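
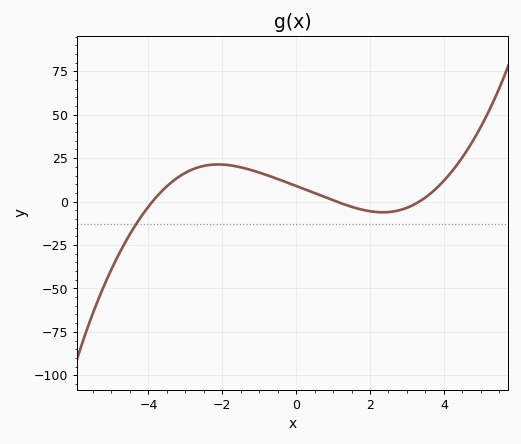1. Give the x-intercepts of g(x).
-3.89, 1.09, 3.34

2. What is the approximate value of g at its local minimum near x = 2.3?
-6.17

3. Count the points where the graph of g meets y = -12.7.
1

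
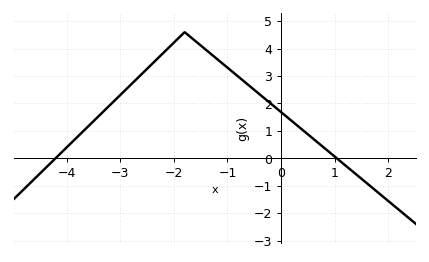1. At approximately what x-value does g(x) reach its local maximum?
-1.8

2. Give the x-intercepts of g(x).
-4.2, 1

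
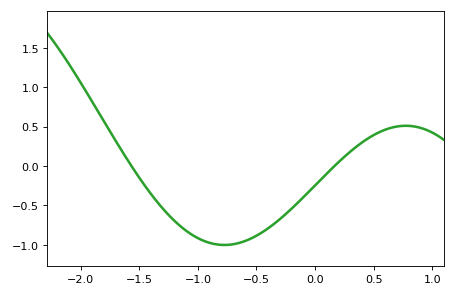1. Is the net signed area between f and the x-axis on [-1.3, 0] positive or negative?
negative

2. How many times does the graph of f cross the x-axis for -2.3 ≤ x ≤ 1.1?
2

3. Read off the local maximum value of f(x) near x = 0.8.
0.5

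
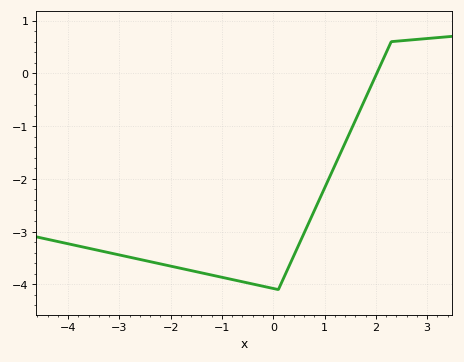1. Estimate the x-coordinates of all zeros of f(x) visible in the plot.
2.02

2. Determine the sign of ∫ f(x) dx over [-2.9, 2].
negative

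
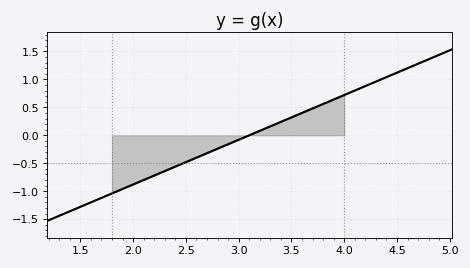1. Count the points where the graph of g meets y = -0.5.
1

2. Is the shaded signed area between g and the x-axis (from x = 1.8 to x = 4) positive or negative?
negative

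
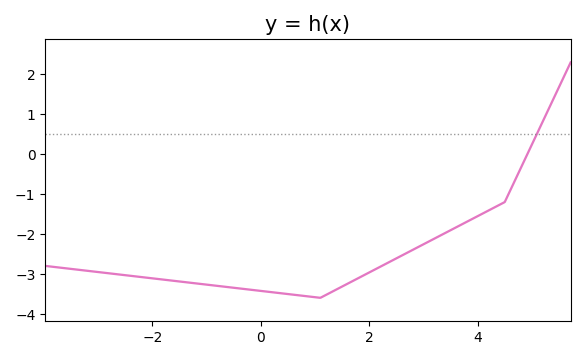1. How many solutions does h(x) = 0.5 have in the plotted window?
1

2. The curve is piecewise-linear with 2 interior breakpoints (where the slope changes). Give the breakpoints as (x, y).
(1.1, -3.6); (4.5, -1.2)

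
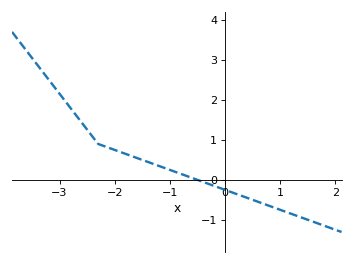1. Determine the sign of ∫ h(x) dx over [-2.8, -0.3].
positive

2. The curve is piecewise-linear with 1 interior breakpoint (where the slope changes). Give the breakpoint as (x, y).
(-2.3, 0.9)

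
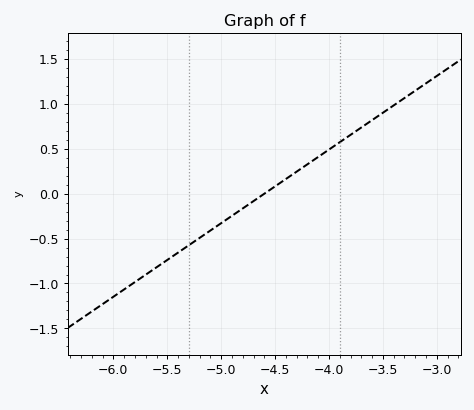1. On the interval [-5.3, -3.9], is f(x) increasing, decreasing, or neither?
increasing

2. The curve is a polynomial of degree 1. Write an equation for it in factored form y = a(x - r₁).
y = 0.82(x + 4.6)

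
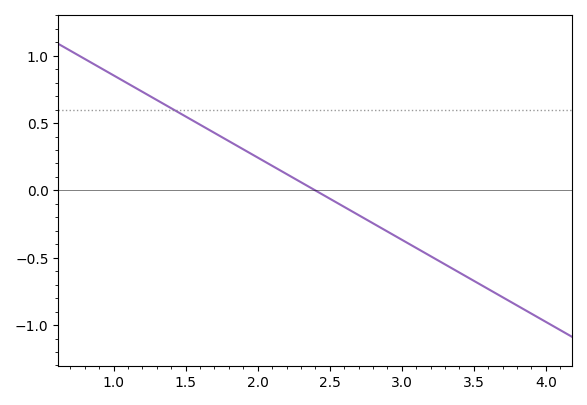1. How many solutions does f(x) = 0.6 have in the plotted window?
1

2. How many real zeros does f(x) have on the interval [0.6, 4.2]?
1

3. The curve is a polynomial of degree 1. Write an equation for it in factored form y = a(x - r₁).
y = -0.61(x - 2.4)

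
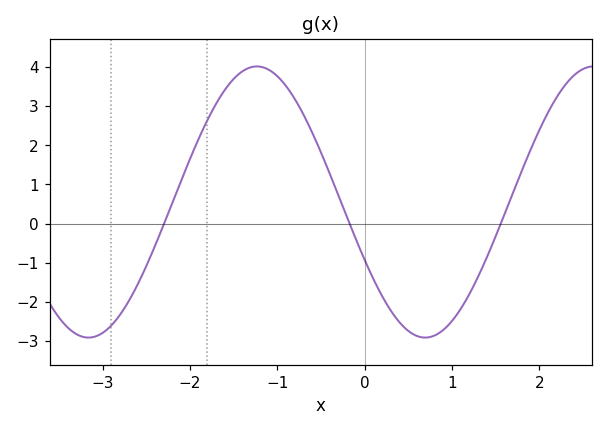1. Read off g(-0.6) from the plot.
2.3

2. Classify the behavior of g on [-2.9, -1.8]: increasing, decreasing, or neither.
increasing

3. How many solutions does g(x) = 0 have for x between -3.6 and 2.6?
3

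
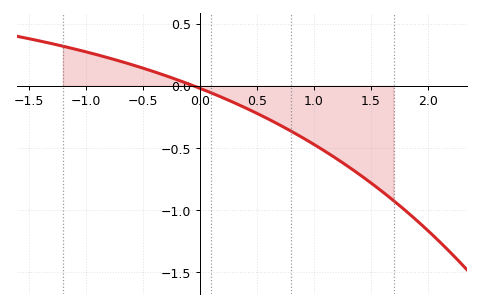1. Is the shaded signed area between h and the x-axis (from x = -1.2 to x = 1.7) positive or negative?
negative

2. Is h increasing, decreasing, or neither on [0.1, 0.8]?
decreasing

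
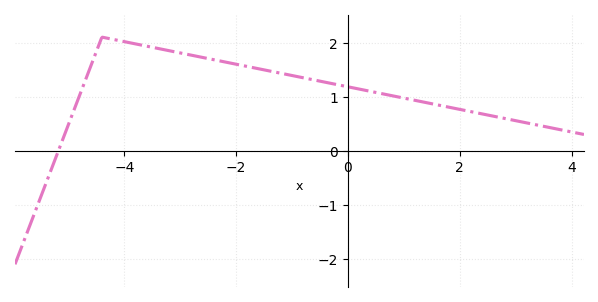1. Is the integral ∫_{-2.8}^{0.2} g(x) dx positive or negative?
positive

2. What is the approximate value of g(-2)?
1.6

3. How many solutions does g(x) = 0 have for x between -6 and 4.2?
1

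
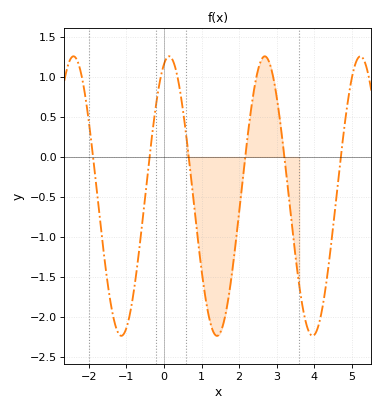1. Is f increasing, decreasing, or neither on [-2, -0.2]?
neither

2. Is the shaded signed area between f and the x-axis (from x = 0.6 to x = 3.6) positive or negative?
negative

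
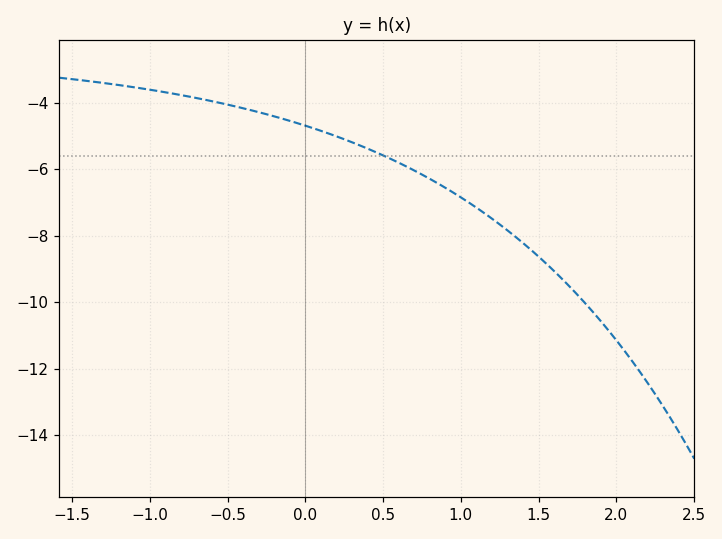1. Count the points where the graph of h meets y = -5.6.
1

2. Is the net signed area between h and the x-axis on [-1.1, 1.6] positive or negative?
negative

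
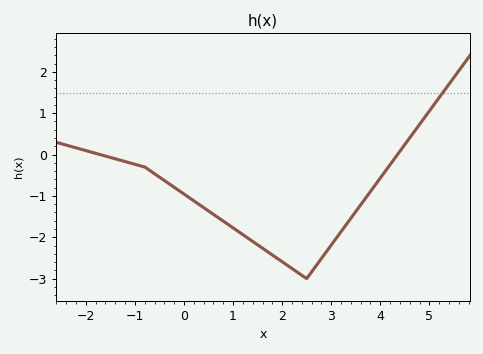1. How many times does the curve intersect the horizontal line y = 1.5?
1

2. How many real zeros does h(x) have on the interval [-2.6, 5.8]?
2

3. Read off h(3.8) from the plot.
-0.9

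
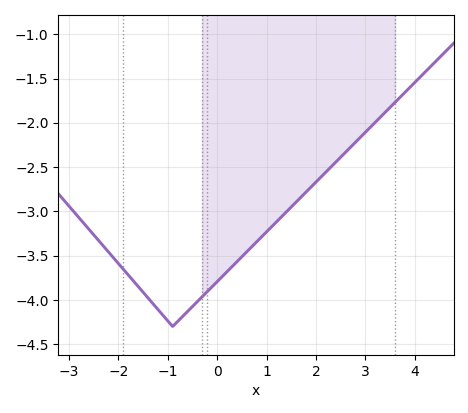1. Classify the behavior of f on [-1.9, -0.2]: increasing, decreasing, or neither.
neither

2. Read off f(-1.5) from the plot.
-3.9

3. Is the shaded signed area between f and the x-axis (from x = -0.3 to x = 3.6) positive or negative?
negative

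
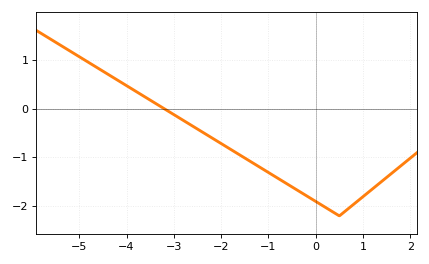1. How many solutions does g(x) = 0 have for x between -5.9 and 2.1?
1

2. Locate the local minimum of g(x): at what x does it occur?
0.4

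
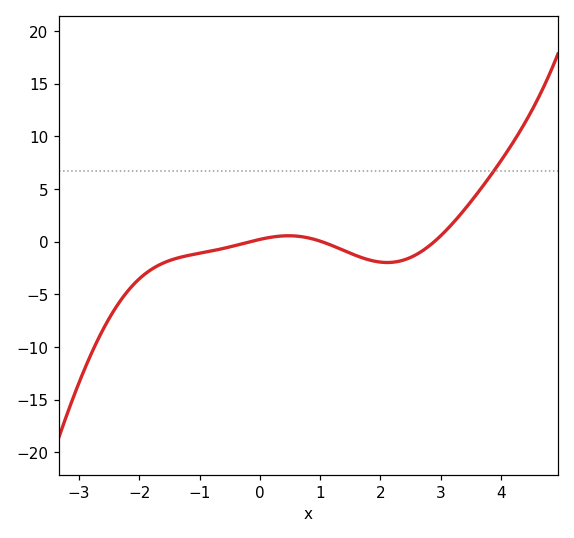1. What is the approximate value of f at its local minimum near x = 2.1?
-2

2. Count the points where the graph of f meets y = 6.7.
1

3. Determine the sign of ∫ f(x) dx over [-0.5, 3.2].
negative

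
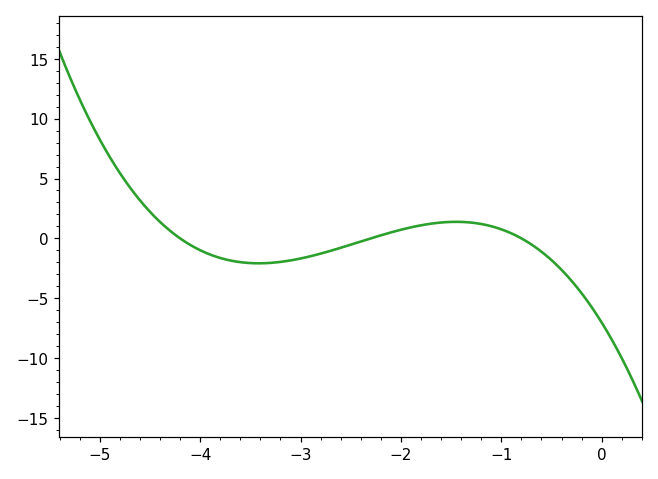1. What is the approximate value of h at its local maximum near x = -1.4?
1.5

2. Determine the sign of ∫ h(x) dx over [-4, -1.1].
negative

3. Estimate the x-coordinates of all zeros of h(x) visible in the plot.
-4.2, -2.3, -0.8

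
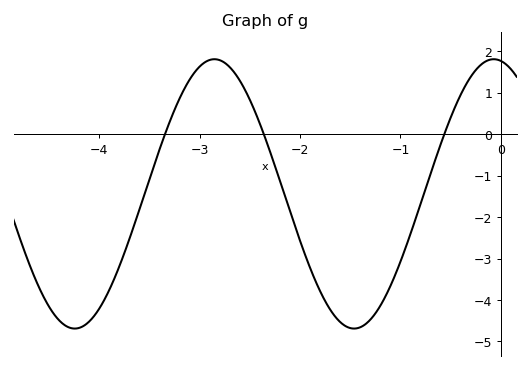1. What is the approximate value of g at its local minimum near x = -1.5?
-4.69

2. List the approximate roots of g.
-3.34, -2.36, -0.563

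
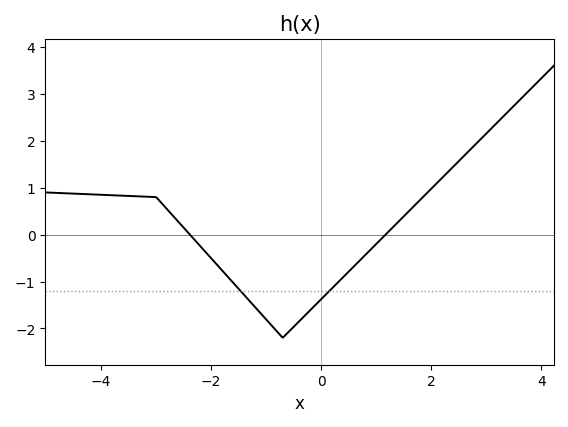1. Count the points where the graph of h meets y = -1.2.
2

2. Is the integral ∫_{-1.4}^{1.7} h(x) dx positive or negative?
negative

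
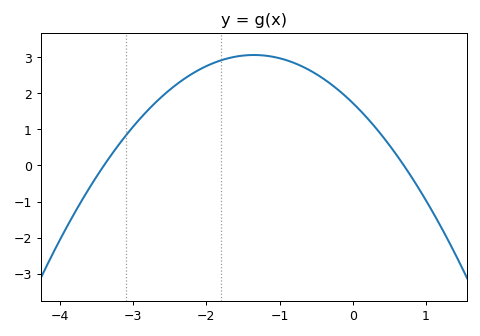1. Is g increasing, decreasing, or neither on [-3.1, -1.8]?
increasing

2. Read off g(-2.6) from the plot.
1.93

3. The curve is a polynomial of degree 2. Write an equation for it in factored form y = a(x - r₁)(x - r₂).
y = -0.73(x + 3.4)(x - 0.7)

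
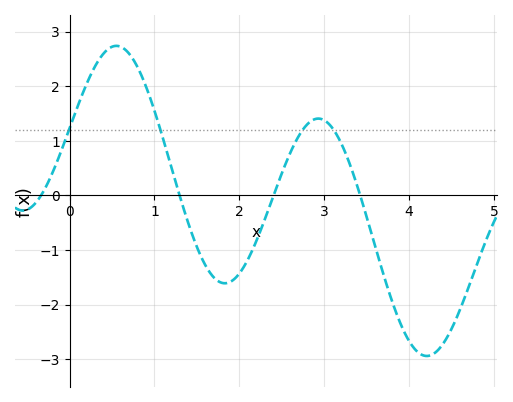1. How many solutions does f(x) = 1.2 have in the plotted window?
4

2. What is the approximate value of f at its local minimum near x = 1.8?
-1.61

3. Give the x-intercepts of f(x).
-0.337, 1.3, 2.4, 3.42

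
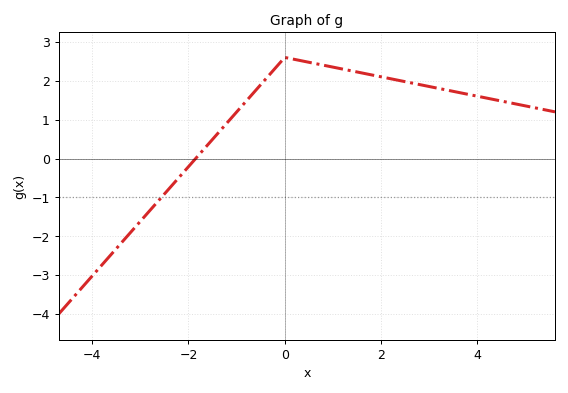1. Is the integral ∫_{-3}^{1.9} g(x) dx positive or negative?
positive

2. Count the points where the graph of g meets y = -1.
1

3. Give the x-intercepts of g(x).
-1.8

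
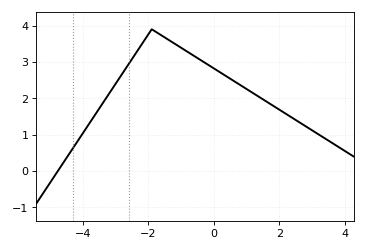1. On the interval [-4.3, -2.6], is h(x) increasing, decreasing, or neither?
increasing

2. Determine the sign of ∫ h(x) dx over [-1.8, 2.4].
positive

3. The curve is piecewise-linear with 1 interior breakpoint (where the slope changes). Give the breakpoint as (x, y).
(-1.9, 3.9)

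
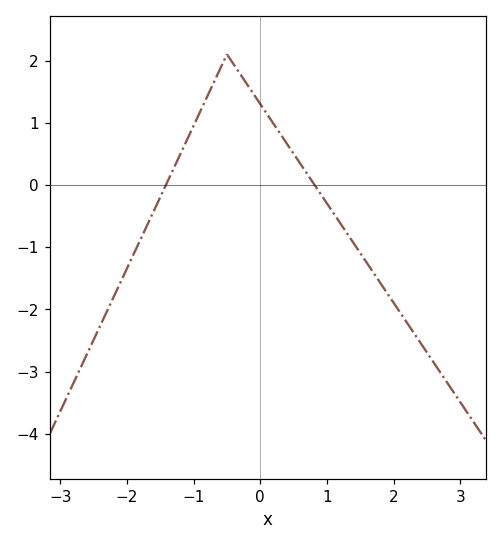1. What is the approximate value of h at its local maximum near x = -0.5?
2.1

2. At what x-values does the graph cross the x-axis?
-1.4, 0.8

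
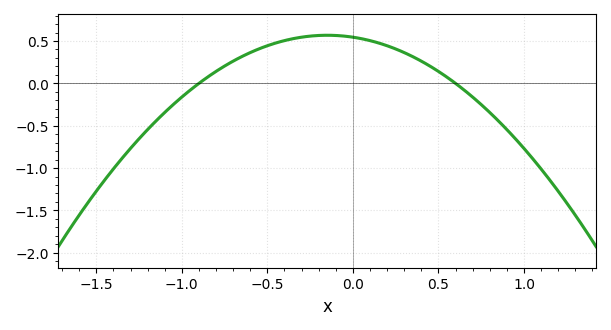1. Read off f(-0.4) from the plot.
0.505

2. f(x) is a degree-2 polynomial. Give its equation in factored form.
y = -1.01(x + 0.9)(x - 0.6)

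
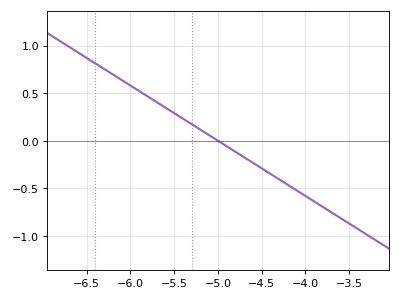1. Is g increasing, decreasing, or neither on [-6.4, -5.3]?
decreasing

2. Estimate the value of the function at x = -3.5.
-0.85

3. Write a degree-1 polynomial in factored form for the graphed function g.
y = -0.58(x + 5)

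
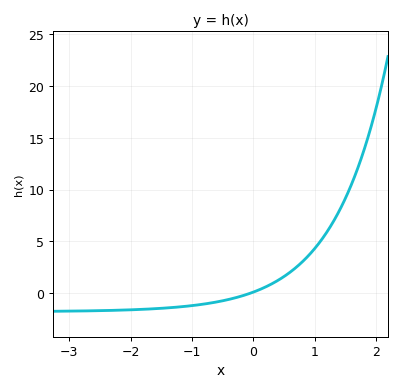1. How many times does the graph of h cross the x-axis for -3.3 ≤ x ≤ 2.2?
1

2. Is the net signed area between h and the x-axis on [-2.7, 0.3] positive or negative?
negative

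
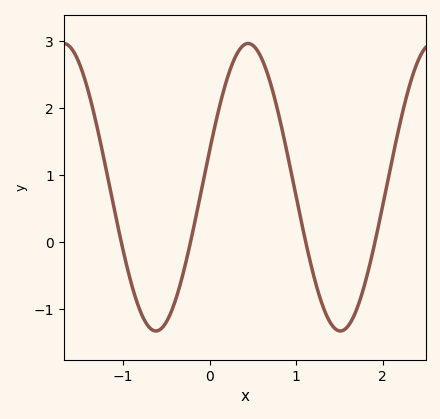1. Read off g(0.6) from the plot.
2.7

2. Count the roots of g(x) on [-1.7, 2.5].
4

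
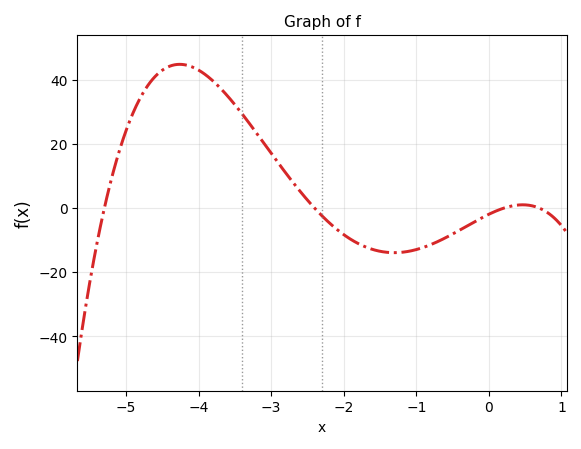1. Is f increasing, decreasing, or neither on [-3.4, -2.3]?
decreasing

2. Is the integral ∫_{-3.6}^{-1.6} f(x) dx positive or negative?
positive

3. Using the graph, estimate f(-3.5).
32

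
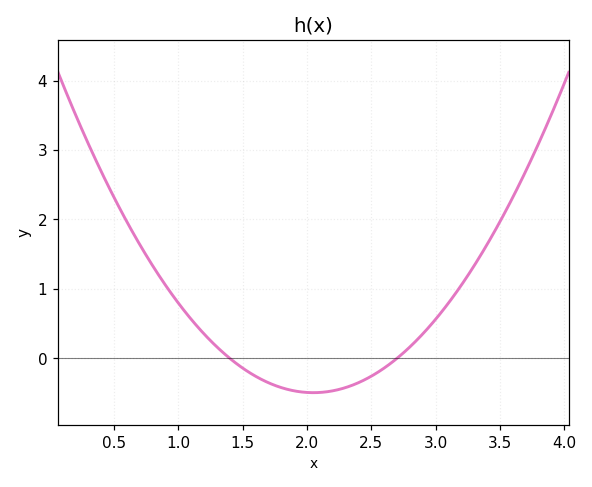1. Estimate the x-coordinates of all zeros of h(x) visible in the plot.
1.4, 2.7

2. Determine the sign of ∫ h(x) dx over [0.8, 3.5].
positive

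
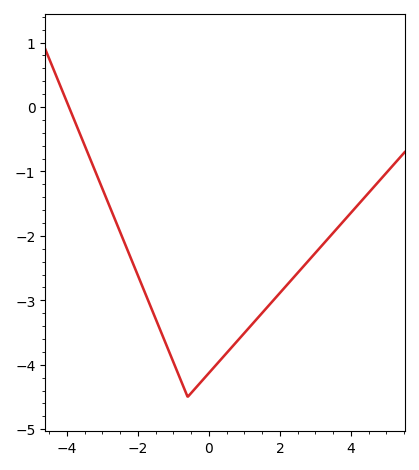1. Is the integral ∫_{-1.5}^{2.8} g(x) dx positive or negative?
negative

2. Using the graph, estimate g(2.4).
-2.6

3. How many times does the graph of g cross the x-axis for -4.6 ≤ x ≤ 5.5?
1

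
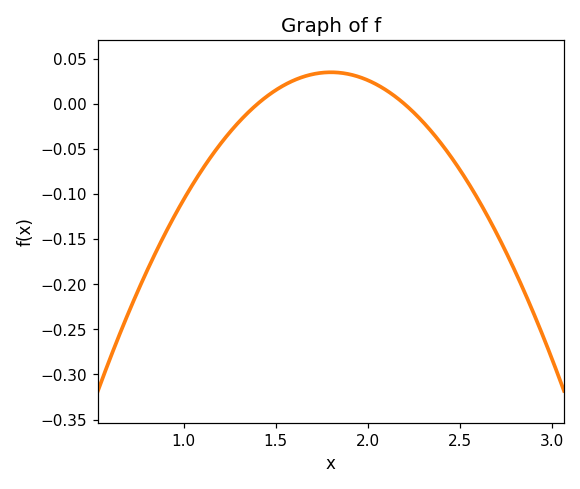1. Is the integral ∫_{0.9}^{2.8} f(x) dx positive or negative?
negative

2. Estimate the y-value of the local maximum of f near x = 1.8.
0.035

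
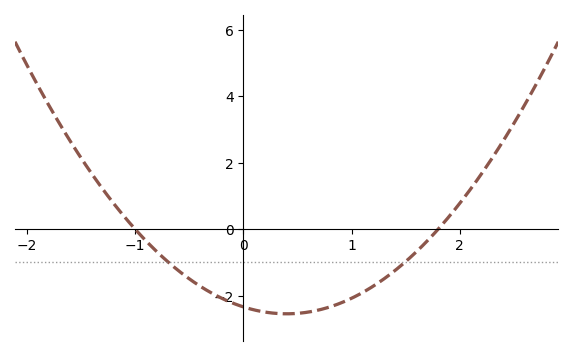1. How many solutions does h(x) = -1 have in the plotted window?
2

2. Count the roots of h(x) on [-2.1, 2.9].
2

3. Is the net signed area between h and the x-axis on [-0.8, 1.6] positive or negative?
negative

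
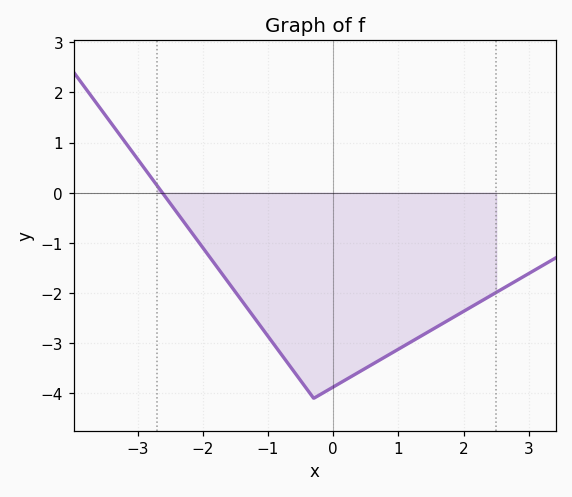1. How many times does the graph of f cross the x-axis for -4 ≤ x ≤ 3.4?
1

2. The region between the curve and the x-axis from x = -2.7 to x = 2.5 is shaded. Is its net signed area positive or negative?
negative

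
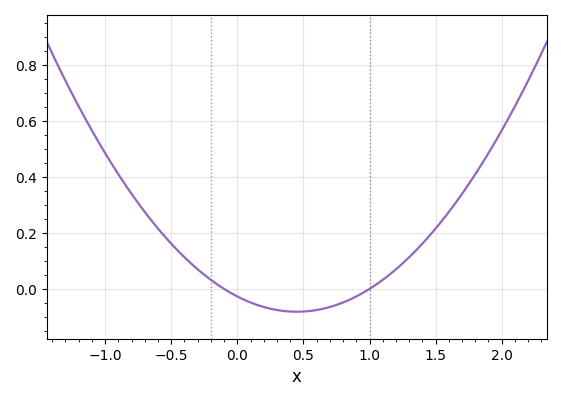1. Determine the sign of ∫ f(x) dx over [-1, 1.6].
positive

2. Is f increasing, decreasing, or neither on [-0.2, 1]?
neither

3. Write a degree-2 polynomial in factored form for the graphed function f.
y = 0.27(x + 0.1)(x - 1)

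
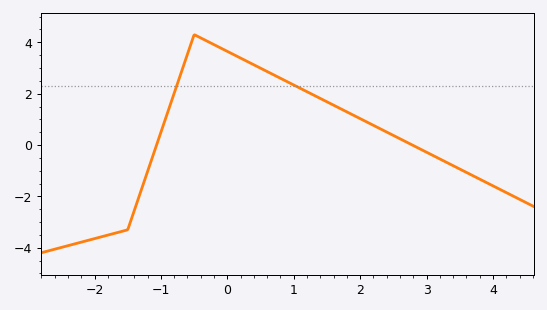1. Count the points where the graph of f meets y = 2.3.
2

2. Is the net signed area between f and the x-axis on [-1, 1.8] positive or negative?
positive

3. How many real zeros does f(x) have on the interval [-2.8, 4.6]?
2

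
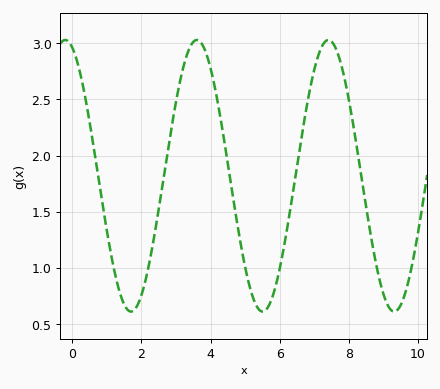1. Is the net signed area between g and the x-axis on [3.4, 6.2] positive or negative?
positive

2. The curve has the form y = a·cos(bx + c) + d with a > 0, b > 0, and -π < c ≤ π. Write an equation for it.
y = 1.21cos(1.65x + 0.342) + 1.82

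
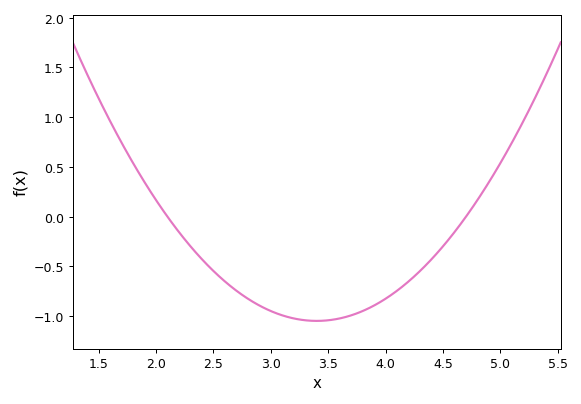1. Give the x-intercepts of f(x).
2.1, 4.7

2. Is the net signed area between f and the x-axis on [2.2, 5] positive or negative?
negative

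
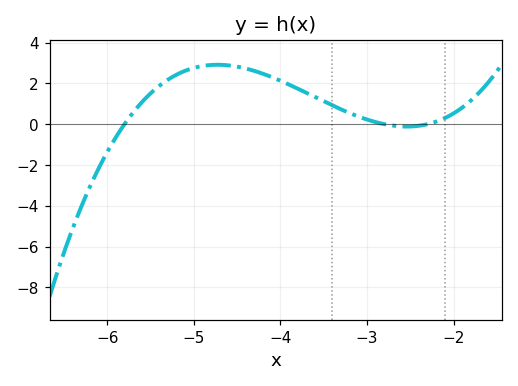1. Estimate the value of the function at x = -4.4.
2.8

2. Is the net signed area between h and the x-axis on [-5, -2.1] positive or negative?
positive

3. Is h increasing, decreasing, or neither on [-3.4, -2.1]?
neither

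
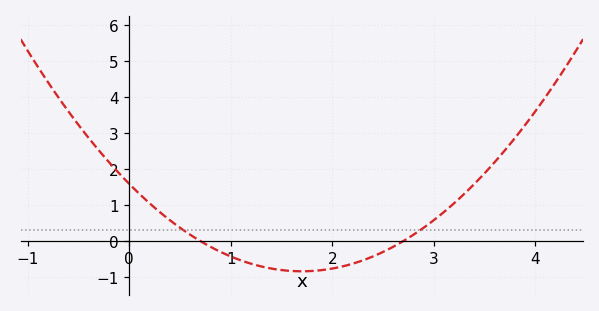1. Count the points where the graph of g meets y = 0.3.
2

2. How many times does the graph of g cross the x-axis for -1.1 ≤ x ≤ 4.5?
2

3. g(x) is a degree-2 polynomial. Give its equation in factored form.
y = 0.84(x - 0.7)(x - 2.7)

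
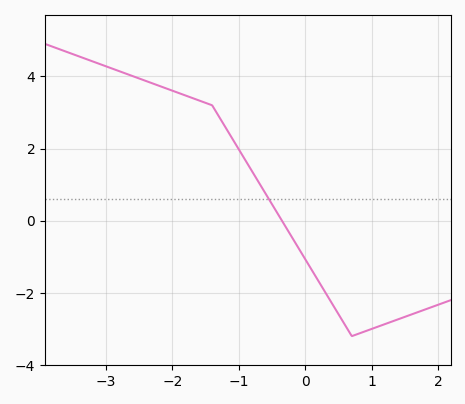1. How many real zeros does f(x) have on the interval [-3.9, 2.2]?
1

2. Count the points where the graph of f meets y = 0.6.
1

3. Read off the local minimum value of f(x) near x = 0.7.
-3.2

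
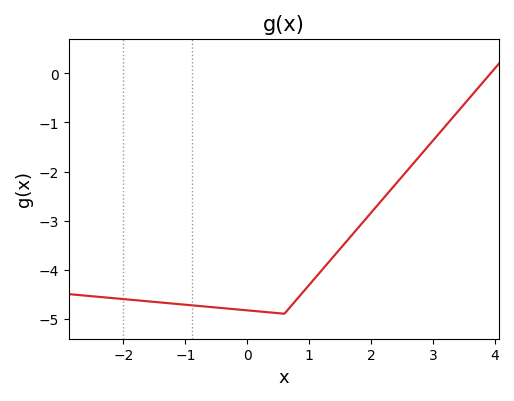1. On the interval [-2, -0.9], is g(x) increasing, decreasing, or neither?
decreasing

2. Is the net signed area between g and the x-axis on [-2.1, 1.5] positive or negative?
negative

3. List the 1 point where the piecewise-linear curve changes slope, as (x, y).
(0.6, -4.9)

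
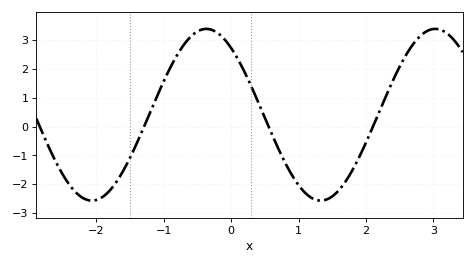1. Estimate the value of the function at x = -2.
-2.55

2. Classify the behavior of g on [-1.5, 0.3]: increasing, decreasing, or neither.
neither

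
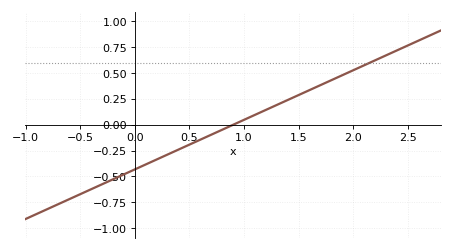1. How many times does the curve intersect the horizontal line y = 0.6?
1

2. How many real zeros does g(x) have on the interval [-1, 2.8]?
1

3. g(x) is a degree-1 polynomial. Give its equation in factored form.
y = 0.48(x - 0.9)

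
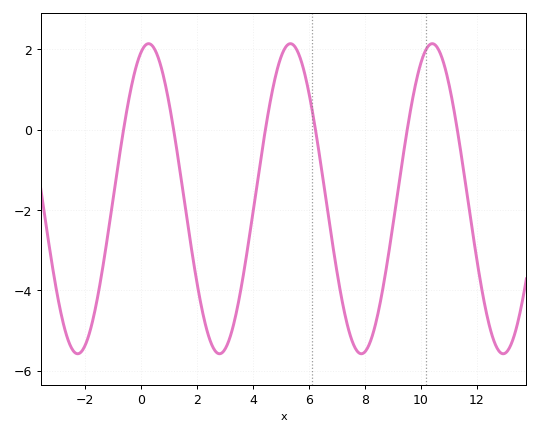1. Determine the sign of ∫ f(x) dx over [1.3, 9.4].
negative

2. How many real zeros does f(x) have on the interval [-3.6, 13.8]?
6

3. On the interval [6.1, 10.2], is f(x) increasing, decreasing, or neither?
neither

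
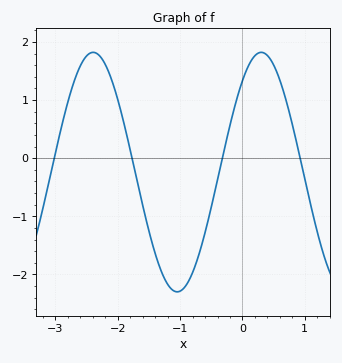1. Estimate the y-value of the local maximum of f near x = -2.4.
1.82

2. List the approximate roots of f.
-3.02, -1.77, -0.323, 0.925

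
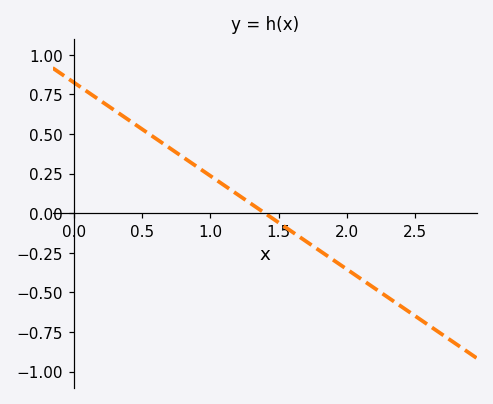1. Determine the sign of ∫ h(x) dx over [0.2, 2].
positive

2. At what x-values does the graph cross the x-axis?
1.4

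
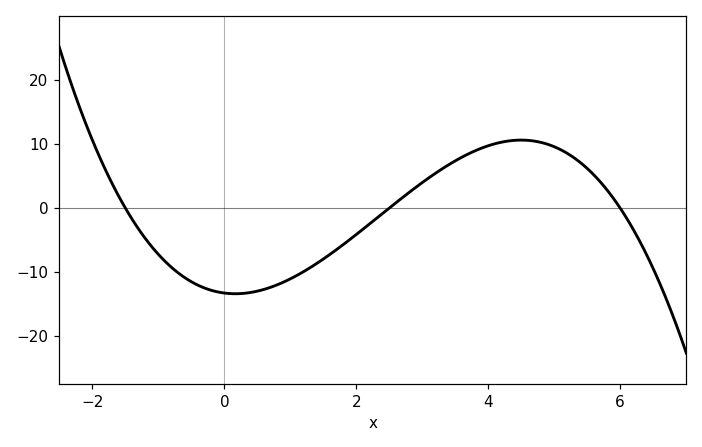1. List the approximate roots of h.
-1.5, 2.5, 6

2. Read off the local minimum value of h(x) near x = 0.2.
-13.4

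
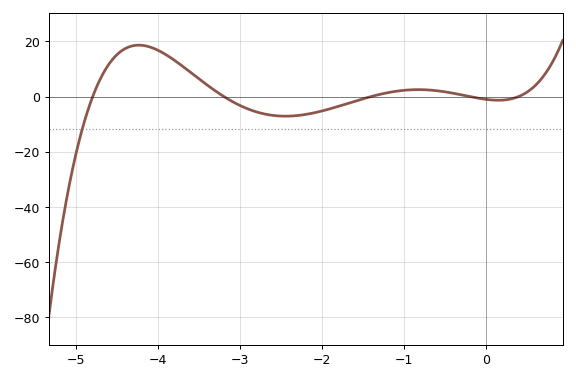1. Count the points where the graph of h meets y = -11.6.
1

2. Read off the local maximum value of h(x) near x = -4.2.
18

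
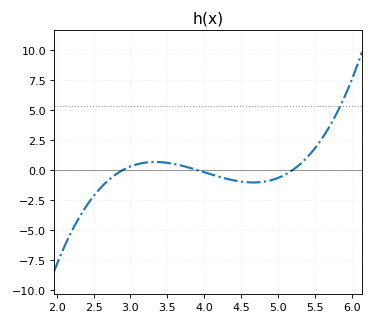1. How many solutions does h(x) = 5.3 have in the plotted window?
1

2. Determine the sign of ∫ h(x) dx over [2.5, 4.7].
negative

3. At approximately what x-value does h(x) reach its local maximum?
3.33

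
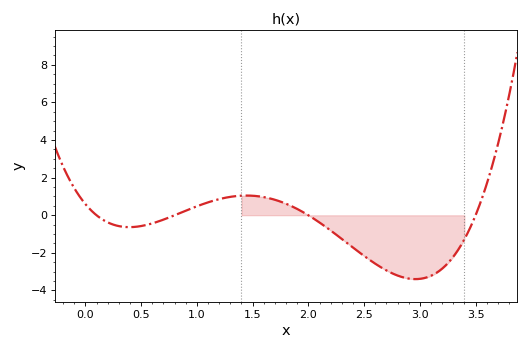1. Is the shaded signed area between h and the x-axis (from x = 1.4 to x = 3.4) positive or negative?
negative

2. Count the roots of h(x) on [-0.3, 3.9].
4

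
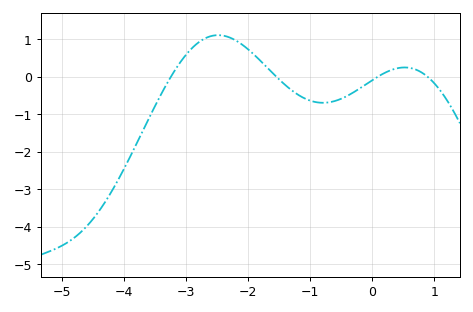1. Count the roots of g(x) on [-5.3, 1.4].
4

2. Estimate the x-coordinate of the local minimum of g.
-0.798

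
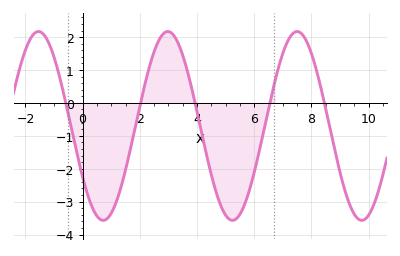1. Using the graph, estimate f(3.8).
0.495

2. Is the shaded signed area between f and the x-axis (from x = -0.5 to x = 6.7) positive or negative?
negative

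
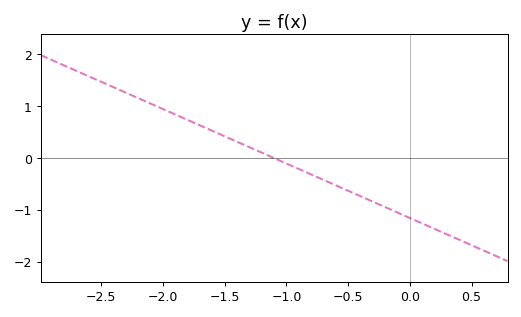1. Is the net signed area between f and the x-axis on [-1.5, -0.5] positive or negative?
negative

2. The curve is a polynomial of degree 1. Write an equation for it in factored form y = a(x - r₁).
y = -1.05(x + 1.1)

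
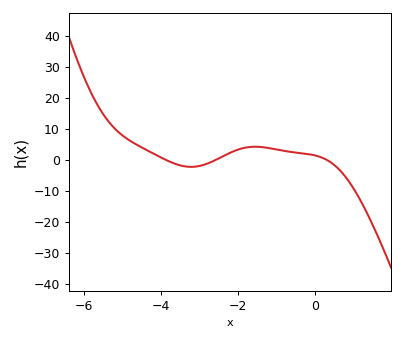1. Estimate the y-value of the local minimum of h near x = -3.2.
-2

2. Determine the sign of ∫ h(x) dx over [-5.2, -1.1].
positive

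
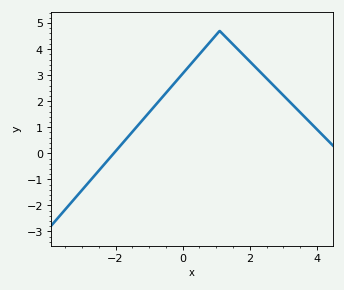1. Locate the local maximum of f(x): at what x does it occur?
1.1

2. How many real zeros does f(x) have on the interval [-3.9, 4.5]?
1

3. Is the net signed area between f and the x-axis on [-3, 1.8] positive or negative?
positive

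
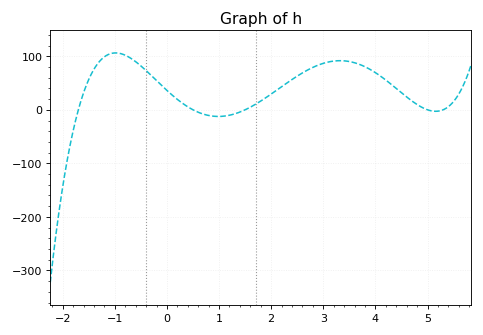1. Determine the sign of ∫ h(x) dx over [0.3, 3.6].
positive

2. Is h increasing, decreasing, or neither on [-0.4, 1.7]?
neither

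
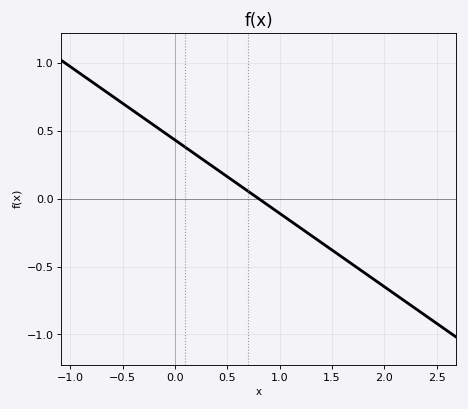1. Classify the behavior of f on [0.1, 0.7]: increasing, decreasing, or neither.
decreasing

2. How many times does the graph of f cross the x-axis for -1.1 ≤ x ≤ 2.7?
1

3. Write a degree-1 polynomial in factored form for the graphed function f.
y = -0.54(x - 0.8)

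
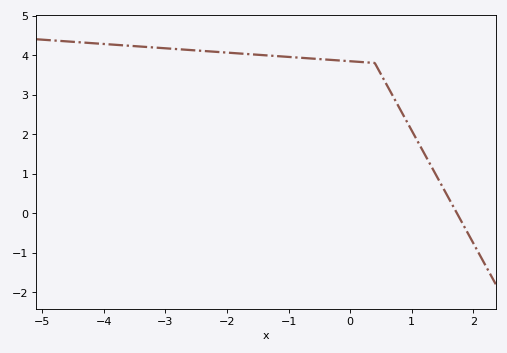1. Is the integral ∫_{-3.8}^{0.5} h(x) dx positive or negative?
positive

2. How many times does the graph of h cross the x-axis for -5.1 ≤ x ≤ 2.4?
1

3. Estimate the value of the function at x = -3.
4.2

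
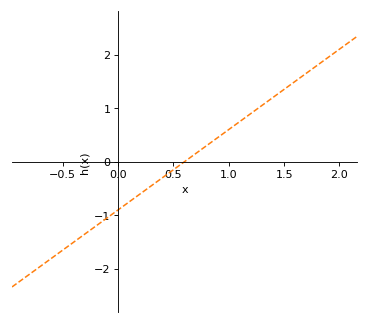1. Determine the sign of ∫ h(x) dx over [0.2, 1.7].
positive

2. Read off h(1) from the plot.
0.6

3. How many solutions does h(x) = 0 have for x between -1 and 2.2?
1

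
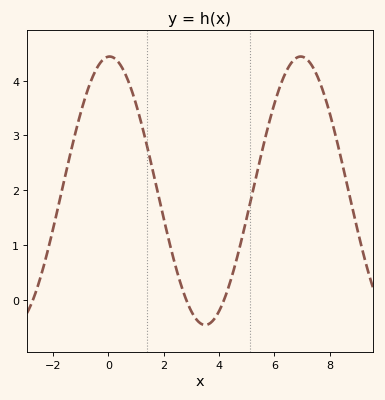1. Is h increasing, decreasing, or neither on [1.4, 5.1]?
neither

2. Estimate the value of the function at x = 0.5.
4.23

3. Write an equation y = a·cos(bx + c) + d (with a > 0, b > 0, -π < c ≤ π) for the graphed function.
y = 2.45cos(0.91x - 0.04) + 1.99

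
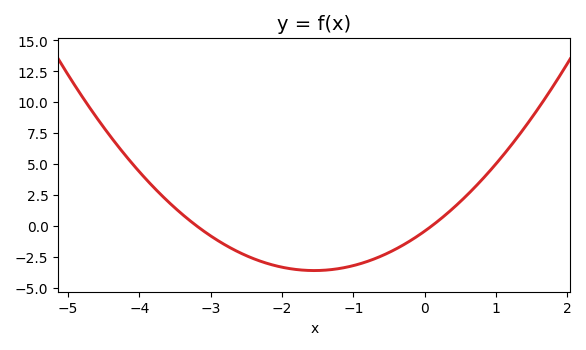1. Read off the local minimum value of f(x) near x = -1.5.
-3.62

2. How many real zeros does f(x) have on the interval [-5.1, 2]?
2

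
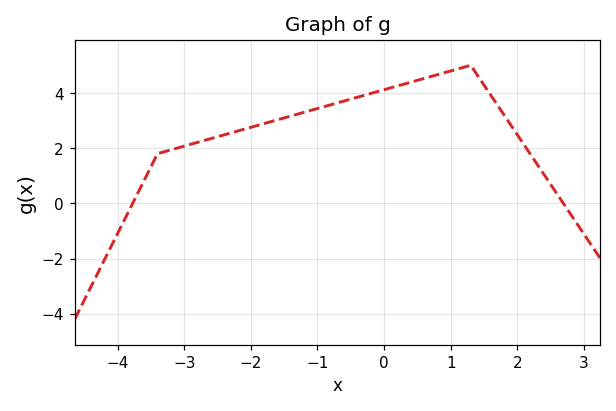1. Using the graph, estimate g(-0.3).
4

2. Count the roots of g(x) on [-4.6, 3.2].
2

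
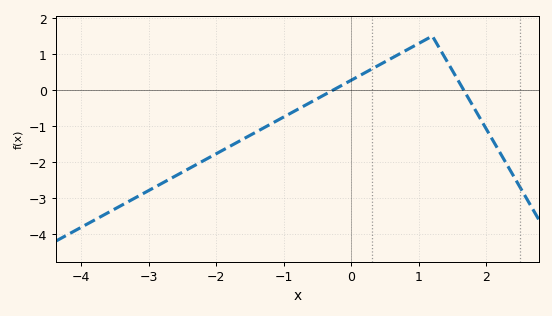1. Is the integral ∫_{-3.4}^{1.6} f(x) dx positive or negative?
negative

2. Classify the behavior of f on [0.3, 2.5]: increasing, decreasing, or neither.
neither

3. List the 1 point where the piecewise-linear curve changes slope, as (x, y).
(1.2, 1.5)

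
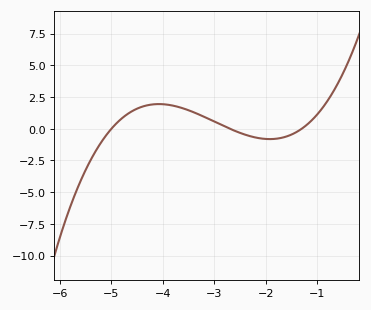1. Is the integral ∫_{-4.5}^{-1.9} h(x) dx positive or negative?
positive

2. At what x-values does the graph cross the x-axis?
-5, -2.7, -1.3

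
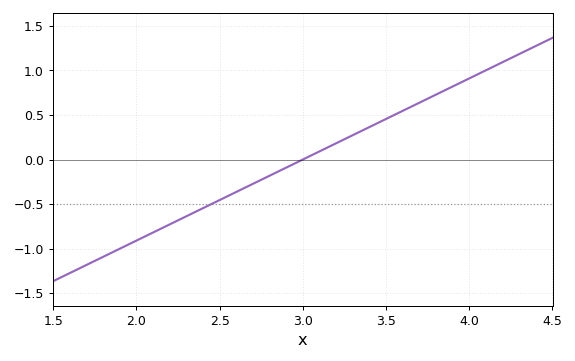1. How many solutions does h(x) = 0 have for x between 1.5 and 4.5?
1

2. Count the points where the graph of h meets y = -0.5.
1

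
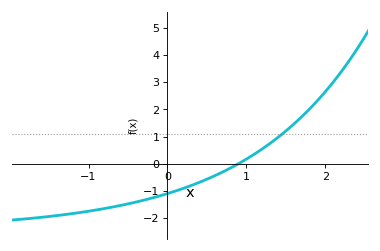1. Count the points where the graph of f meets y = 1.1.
1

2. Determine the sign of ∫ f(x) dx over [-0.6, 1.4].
negative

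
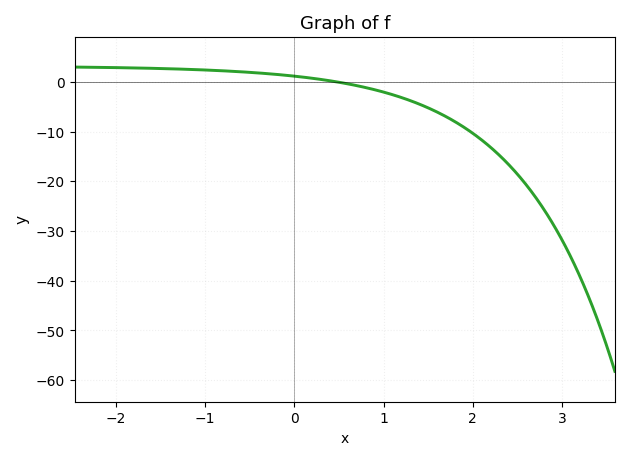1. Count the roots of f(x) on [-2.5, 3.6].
1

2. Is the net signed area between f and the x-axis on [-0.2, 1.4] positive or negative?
negative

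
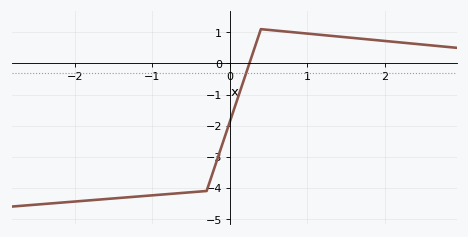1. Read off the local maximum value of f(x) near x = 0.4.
1.1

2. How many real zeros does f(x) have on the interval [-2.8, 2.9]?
1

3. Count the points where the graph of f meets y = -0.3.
1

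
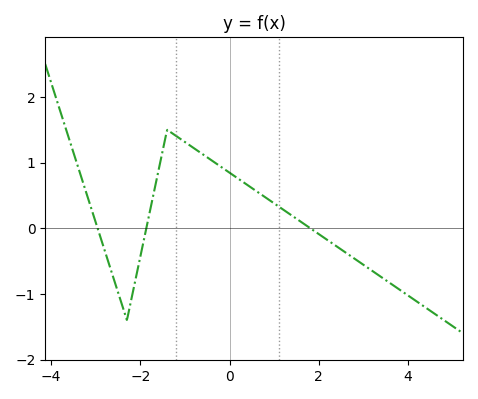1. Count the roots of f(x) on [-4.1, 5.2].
3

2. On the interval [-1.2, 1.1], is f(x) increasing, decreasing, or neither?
decreasing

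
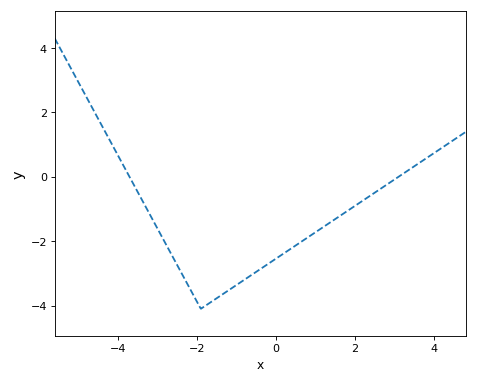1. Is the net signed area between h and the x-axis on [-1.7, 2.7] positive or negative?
negative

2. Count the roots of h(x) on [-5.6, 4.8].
2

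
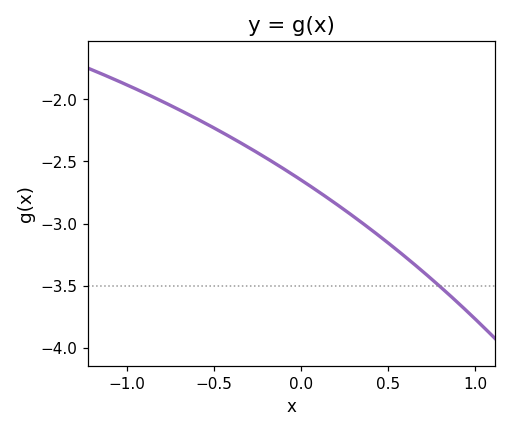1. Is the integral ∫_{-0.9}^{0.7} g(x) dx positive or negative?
negative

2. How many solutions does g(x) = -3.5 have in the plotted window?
1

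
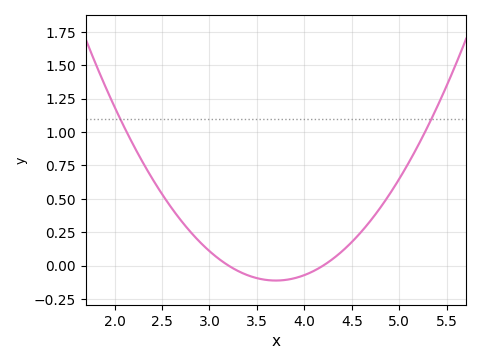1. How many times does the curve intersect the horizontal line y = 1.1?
2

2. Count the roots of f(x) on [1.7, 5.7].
2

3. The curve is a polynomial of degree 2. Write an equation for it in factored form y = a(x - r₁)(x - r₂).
y = 0.45(x - 3.2)(x - 4.2)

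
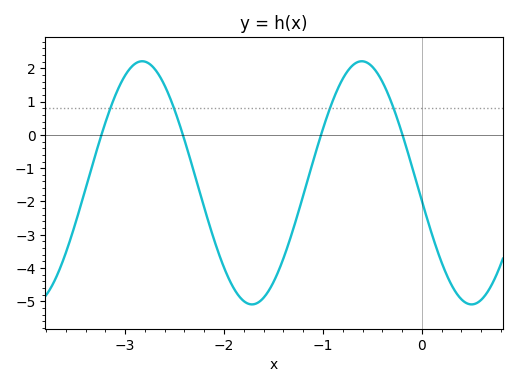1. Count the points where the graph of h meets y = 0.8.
4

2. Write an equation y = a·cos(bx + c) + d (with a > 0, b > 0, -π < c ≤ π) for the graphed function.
y = 3.65cos(2.8x + 1.7) - 1.44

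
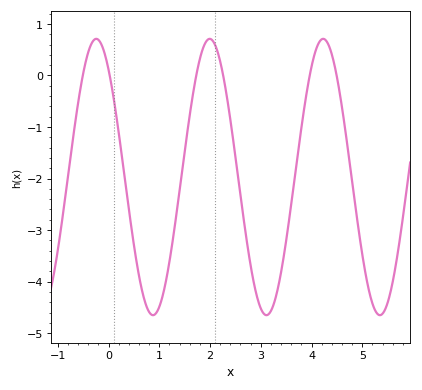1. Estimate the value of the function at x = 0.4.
-2.59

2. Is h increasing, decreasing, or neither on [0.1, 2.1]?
neither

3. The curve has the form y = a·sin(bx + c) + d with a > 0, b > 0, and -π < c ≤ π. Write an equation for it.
y = 2.68sin(2.81x + 2.25) - 1.97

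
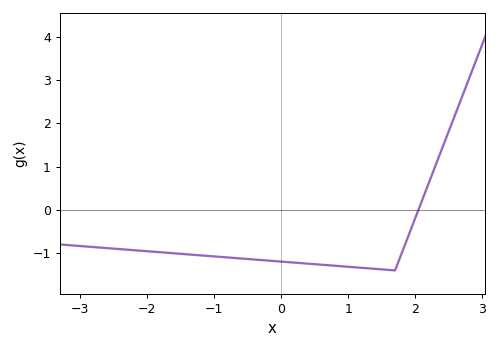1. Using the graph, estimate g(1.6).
-1.4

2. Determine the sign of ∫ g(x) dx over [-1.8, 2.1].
negative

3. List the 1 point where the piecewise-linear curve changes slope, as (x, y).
(1.7, -1.4)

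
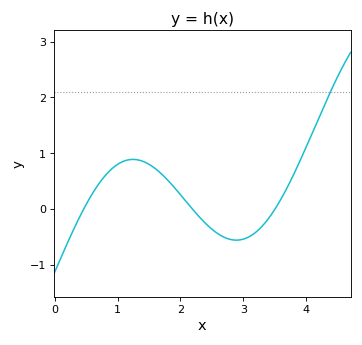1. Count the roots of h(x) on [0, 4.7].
3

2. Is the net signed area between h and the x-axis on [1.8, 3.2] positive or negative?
negative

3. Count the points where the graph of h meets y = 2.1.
1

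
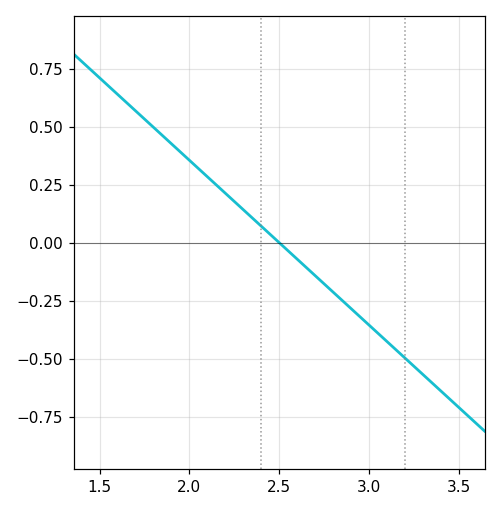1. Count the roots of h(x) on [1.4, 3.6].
1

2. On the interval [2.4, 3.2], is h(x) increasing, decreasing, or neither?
decreasing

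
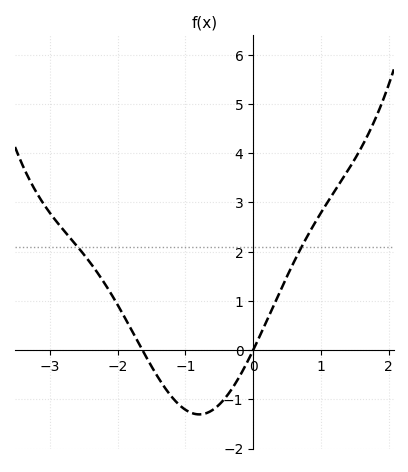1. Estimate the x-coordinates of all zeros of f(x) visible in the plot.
-1.63, 0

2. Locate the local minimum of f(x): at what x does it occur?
-0.794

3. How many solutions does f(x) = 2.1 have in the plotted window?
2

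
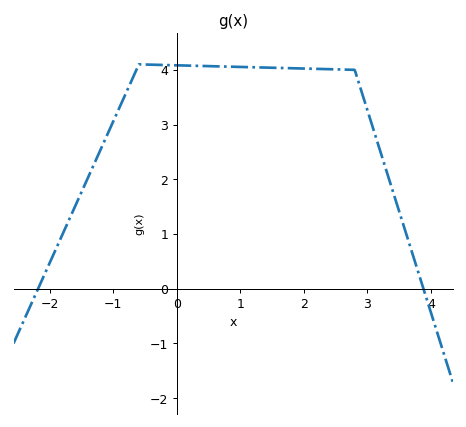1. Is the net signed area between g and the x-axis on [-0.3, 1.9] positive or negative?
positive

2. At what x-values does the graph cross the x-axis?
-2.2, 3.9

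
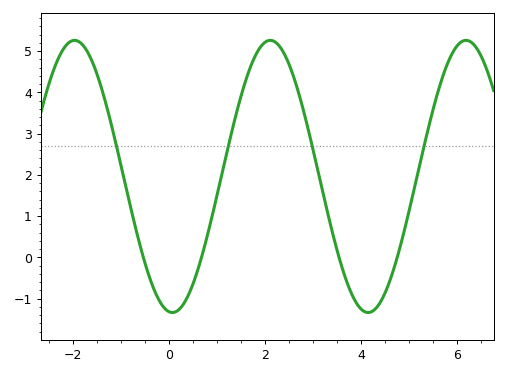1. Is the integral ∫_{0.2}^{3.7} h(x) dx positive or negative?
positive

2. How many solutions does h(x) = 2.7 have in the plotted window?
4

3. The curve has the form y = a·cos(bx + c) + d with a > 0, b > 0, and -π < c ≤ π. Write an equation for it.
y = 3.3cos(1.5x + 3) + 1.96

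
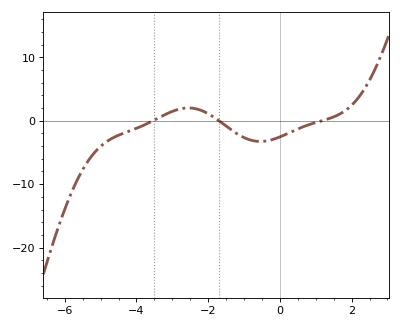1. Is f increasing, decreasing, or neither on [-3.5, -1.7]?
neither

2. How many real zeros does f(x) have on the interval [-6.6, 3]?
3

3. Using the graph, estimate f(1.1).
0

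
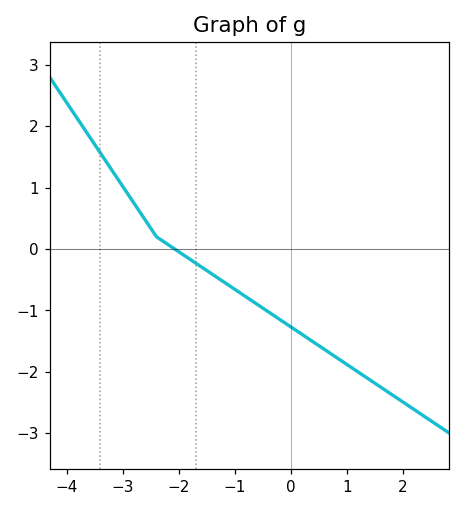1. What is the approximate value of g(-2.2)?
0.1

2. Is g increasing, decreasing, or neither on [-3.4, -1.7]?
decreasing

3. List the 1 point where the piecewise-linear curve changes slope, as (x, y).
(-2.4, 0.2)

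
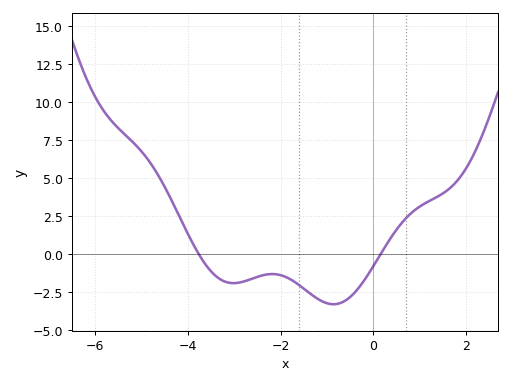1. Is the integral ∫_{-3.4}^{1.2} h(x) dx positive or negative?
negative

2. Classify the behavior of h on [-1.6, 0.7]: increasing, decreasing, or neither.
neither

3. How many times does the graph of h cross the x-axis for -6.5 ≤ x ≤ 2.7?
2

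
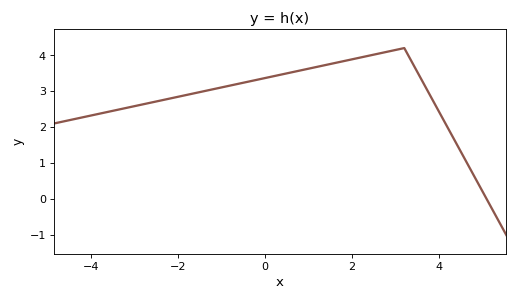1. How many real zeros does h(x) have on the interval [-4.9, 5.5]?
1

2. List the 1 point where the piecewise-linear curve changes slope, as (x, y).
(3.2, 4.2)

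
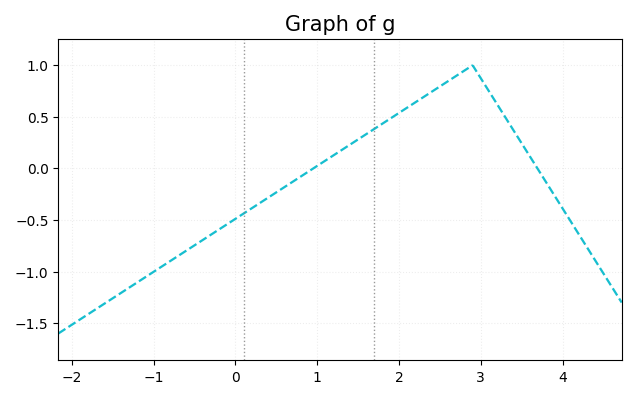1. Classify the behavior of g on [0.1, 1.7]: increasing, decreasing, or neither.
increasing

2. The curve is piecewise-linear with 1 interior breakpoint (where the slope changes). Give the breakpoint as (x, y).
(2.9, 1)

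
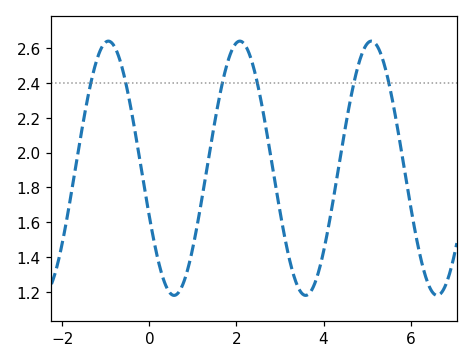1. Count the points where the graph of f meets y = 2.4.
6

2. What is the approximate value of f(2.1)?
2.64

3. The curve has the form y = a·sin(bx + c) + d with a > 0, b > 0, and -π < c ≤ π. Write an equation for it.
y = 0.73sin(2.1x - 2.8) + 1.91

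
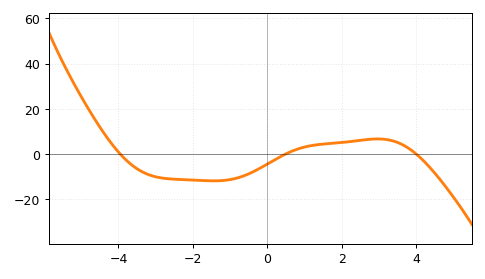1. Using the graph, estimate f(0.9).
2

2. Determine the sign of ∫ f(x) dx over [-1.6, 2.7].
negative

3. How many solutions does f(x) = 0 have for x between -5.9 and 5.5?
3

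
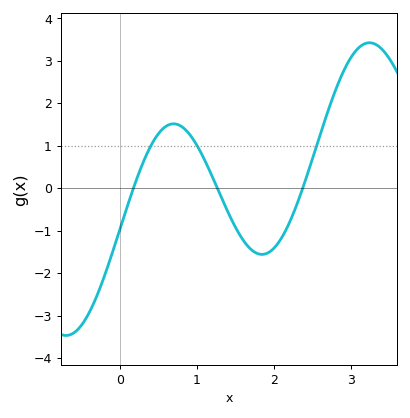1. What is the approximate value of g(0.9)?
1.3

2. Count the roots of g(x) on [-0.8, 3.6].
3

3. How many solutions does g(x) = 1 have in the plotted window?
3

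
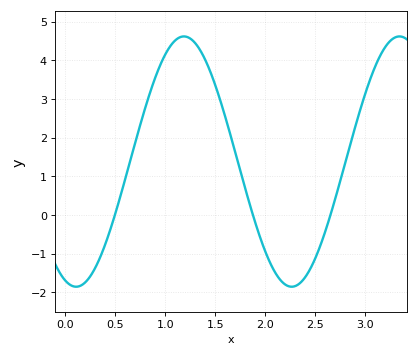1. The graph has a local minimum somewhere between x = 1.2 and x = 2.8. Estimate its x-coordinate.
2.27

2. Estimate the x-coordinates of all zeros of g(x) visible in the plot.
0.495, 1.88, 2.65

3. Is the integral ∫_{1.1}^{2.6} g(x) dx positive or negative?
positive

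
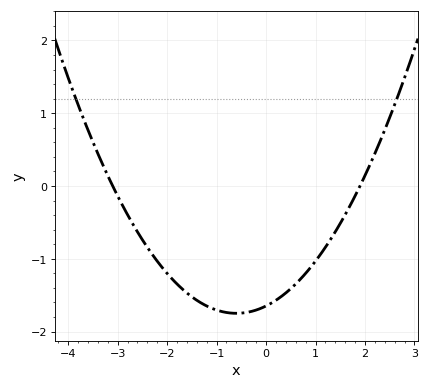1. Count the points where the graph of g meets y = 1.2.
2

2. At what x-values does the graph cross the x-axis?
-3.1, 1.9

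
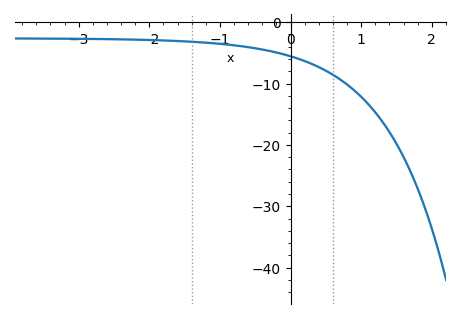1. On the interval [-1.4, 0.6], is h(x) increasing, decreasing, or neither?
decreasing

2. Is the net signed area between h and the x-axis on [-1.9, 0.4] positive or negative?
negative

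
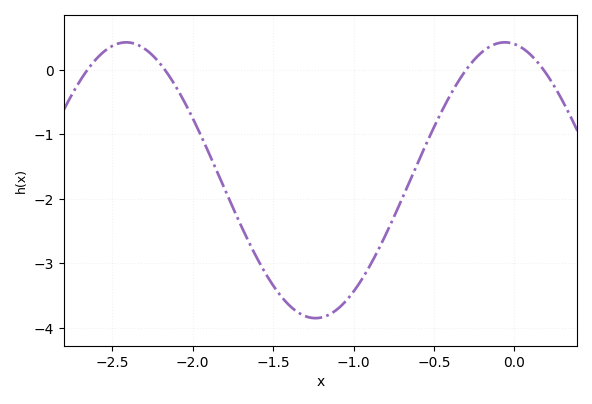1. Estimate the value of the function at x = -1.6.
-2.92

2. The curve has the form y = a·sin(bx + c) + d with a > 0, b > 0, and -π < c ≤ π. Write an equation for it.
y = 2.14sin(2.67x + 1.73) - 1.71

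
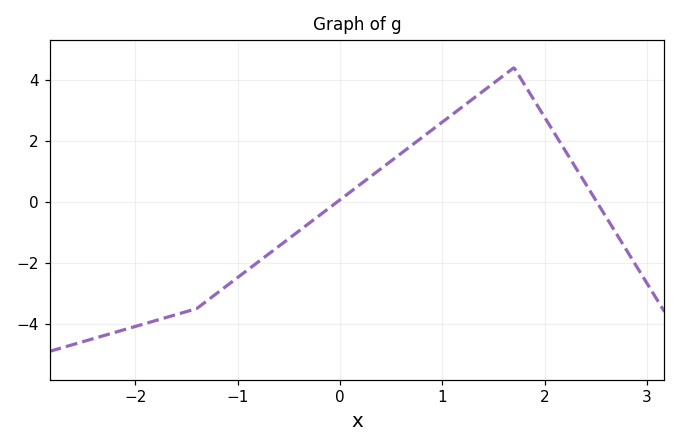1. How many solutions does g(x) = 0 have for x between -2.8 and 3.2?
2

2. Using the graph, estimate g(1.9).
3.31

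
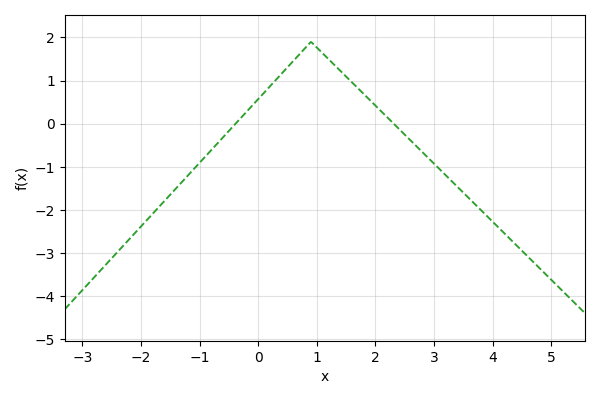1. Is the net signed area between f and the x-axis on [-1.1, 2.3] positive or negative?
positive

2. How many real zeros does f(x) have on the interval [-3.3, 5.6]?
2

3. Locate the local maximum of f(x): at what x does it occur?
0.901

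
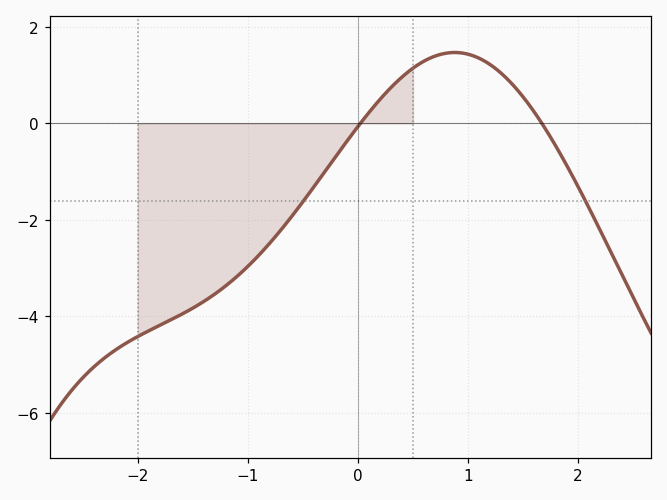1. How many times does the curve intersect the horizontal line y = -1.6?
2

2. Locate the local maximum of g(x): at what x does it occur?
0.88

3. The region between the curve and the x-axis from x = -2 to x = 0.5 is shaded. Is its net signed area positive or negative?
negative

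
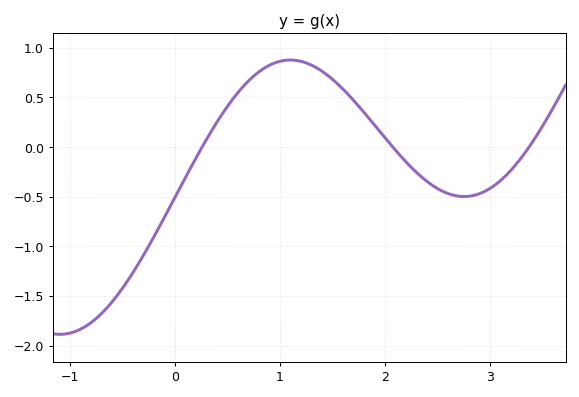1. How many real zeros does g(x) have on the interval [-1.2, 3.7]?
3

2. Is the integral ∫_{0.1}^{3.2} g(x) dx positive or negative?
positive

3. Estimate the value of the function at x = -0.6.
-1.55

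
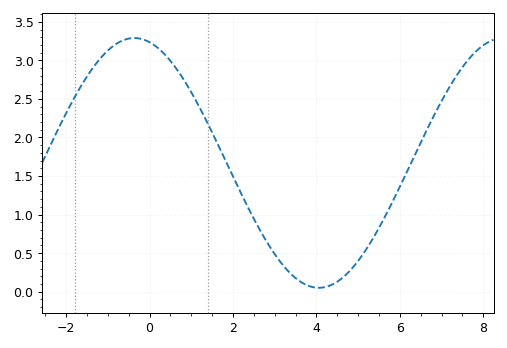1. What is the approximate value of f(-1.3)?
2.95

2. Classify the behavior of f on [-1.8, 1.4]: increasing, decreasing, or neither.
neither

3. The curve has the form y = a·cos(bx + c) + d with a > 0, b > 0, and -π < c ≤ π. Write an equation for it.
y = 1.62cos(0.71x + 0.26) + 1.67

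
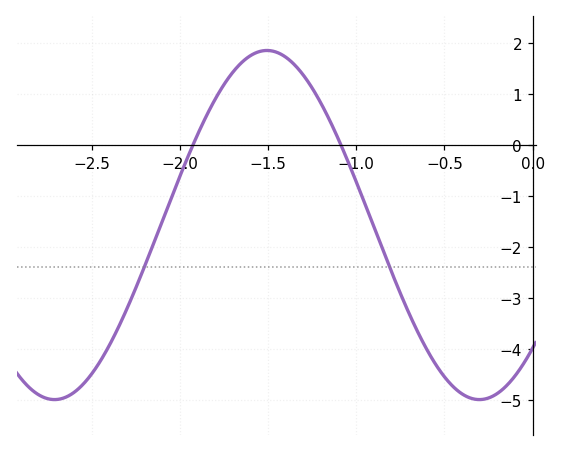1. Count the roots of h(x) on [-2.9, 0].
2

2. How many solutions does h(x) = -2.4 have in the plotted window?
2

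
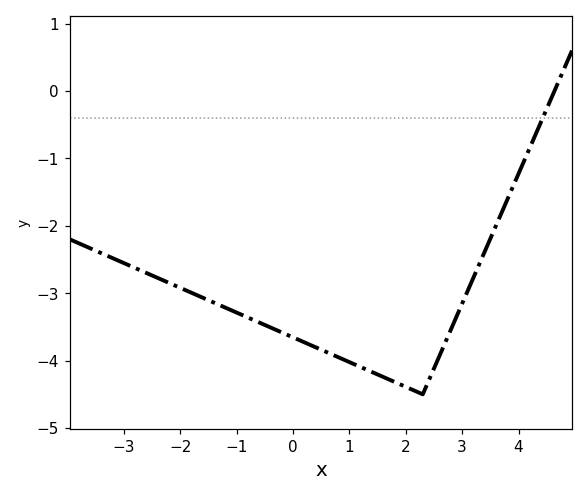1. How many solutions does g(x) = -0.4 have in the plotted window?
1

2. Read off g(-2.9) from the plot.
-2.6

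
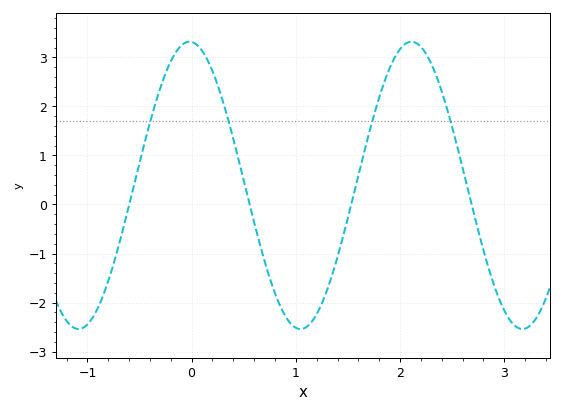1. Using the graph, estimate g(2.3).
2.9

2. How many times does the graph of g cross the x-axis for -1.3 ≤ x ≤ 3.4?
4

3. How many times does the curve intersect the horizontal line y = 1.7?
4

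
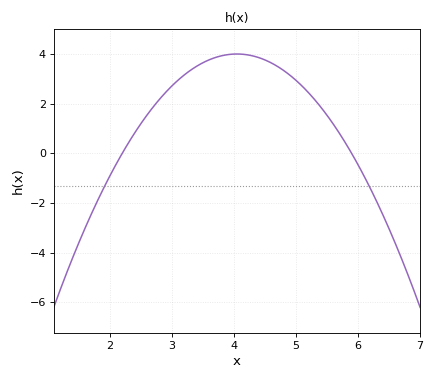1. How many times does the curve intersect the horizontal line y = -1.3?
2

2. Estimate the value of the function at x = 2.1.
-0.4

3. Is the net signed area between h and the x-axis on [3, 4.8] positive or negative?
positive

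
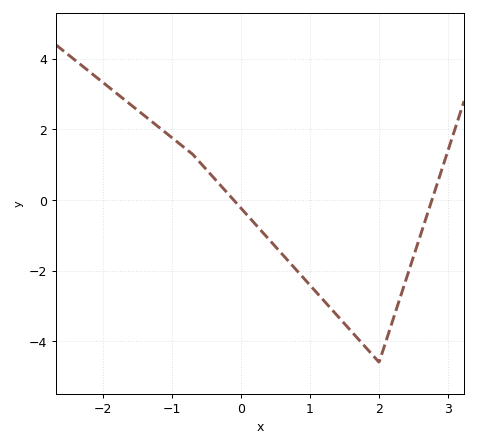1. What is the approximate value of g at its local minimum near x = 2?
-4.6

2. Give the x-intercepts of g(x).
-0.1, 2.8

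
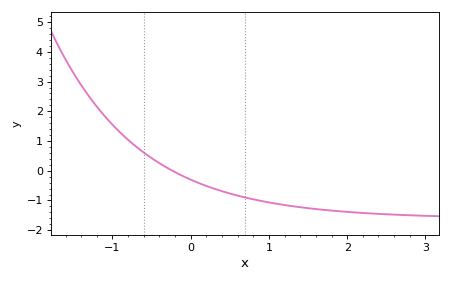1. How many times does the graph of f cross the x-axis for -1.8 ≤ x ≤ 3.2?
1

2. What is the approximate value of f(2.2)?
-1.42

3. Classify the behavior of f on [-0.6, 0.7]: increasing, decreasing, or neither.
decreasing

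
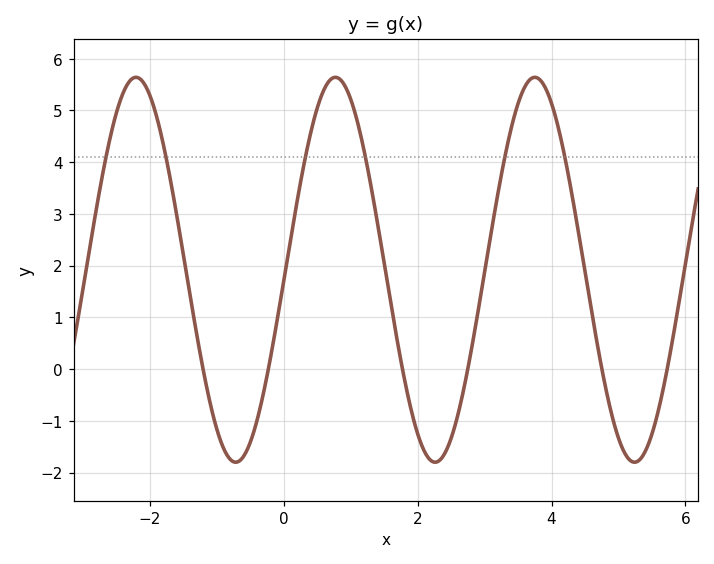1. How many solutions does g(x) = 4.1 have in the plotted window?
6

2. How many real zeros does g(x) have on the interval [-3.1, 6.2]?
6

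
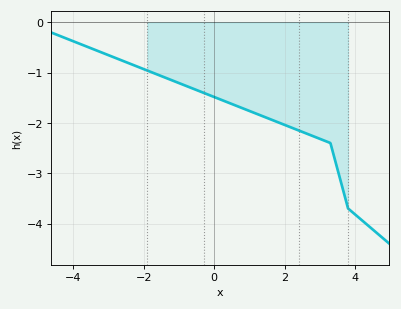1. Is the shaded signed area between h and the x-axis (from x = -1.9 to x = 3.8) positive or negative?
negative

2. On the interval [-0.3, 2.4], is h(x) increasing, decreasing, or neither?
decreasing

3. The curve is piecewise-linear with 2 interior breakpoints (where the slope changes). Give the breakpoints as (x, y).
(3.3, -2.4); (3.8, -3.7)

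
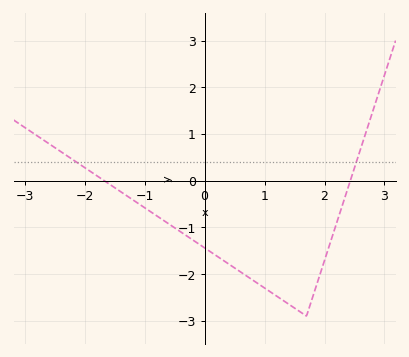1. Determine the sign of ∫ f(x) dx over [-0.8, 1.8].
negative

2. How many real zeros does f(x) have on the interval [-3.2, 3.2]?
2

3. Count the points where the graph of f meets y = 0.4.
2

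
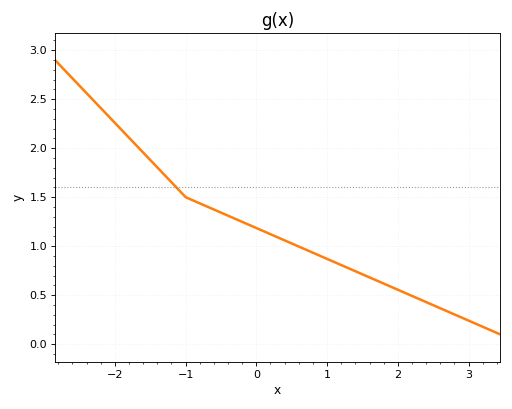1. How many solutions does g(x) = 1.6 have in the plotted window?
1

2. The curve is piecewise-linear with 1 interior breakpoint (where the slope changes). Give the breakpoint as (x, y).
(-1, 1.5)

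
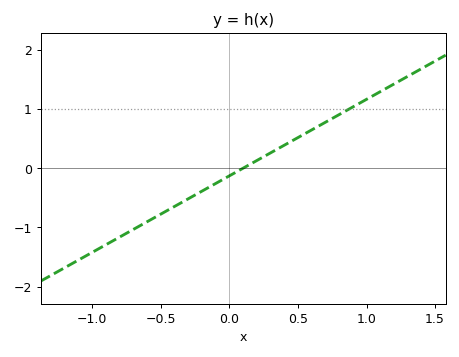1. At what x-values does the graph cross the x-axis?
0.1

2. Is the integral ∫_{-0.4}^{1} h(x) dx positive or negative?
positive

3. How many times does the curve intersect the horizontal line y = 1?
1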